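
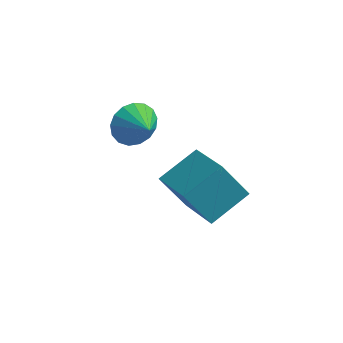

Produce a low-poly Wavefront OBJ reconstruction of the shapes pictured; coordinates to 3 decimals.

v 0.287 2.783 -2.089
v 0.716 3.097 -2.827
v 1.173 2.317 -1.771
v 0.775 3.411 -2.53
v 0.722 3.581 -2.133
v 0.569 3.568 -1.725
v 0.352 3.375 -1.401
v 0.12 3.046 -1.234
v -0.074 2.658 -1.263
v -0.186 2.297 -1.481
v -0.189 2.048 -1.838
v -0.082 1.968 -2.253
v 0.108 2.074 -2.63
v 0.34 2.342 -2.883
v 0.559 2.711 -2.954
v 3.914 -0.204 -2.243
v 4.558 1.12 -1.432
v 2.436 0.761 -2.644
v 3.08 2.084 -1.834
v 4.64 0.316 -3.666
v 5.284 1.639 -2.856
v 3.162 1.28 -4.068
v 3.806 2.604 -3.257
f 2 1 4
f 2 4 3
f 4 1 5
f 4 5 3
f 5 1 6
f 5 6 3
f 6 1 7
f 6 7 3
f 7 1 8
f 7 8 3
f 8 1 9
f 8 9 3
f 9 1 10
f 9 10 3
f 10 1 11
f 10 11 3
f 11 1 12
f 11 12 3
f 12 1 13
f 12 13 3
f 13 1 14
f 13 14 3
f 14 1 15
f 14 15 3
f 15 1 2
f 15 2 3
f 17 19 16
f 20 17 16
f 16 19 18
f 18 20 16
f 17 23 19
f 21 17 20
f 21 23 17
f 19 23 18
f 22 20 18
f 18 23 22
f 22 21 20
f 23 21 22



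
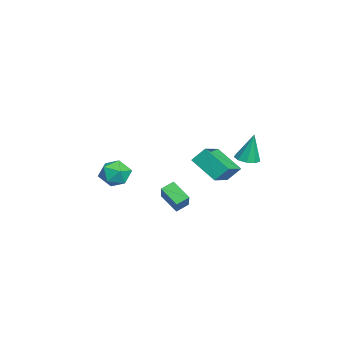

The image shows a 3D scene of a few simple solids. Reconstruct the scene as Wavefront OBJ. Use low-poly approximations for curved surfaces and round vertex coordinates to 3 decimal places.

v 0.047 -0.732 0.093
v 1.405 -0.644 1.241
v -0.301 -0.11 0.457
v 1.057 -0.022 1.604
v 0.683 0.102 -0.724
v 2.041 0.19 0.423
v 0.335 0.724 -0.361
v 1.693 0.812 0.787
v -3.667 -2.849 -0.401
v -3.303 -2.497 0.459
v -3.217 -4.343 0.021
v -2.853 -3.991 0.881
v -3.839 -3.998 0.723
v -4.117 -3.075 0.462
v -2.403 -3.765 0.018
v -2.681 -2.842 -0.243
v -2.521 -3.062 0.719
v -3.409 -3.207 1.154
v -3.111 -3.633 -0.674
v -3.999 -3.778 -0.239
v 0.313 3.723 3.053
v 0.839 3.268 3.137
v 0.347 4.077 4.767
v 1.013 3.704 3.044
v 0.86 4.149 2.955
v 0.451 4.395 2.912
v -0.022 4.326 2.935
v -0.338 3.975 3.014
v -0.35 3.507 3.111
v -0.051 3.139 3.181
v 0.418 3.045 3.191
v 2.343 0.941 3.73
v 2.286 1.637 4.515
v 0.806 1.54 3.088
v 0.75 2.236 3.873
v 3.23 2.144 2.727
v 3.174 2.84 3.512
v 1.694 2.743 2.085
v 1.637 3.439 2.87
f 2 4 1
f 5 2 1
f 1 4 3
f 3 5 1
f 2 8 4
f 6 2 5
f 6 8 2
f 4 8 3
f 7 5 3
f 3 8 7
f 7 6 5
f 8 6 7
f 9 20 14
f 9 14 10
f 9 10 16
f 9 16 19
f 9 19 20
f 10 14 18
f 14 20 13
f 20 19 11
f 19 16 15
f 16 10 17
f 12 18 13
f 12 13 11
f 12 11 15
f 12 15 17
f 12 17 18
f 13 18 14
f 11 13 20
f 15 11 19
f 17 15 16
f 18 17 10
f 22 21 24
f 22 24 23
f 24 21 25
f 24 25 23
f 25 21 26
f 25 26 23
f 26 21 27
f 26 27 23
f 27 21 28
f 27 28 23
f 28 21 29
f 28 29 23
f 29 21 30
f 29 30 23
f 30 21 31
f 30 31 23
f 31 21 22
f 31 22 23
f 33 35 32
f 36 33 32
f 32 35 34
f 34 36 32
f 33 39 35
f 37 33 36
f 37 39 33
f 35 39 34
f 38 36 34
f 34 39 38
f 38 37 36
f 39 37 38



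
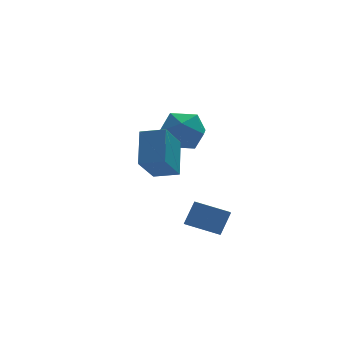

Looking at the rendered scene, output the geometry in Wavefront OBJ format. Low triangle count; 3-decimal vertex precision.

v -0.933 2.014 -0.133
v -0.26 1.25 -0.637
v -2.36 0.87 -0.303
v -1.687 0.106 -0.807
v -1.554 0.339 0.297
v -0.672 1.047 0.401
v -1.948 1.073 -1.341
v -1.066 1.781 -1.237
v -0.888 0.669 -1.384
v -0.644 0.215 -0.372
v -1.976 1.905 -0.568
v -1.732 1.451 0.444
v -1.246 -4.079 -3.991
v -1.522 -4.731 -3.578
v -2.443 -3.333 -3.615
v -2.72 -3.985 -3.202
v -0.7 -3.695 -3.018
v -0.977 -4.347 -2.605
v -1.898 -2.949 -2.642
v -2.174 -3.601 -2.229
v -3.371 -3.597 0.148
v -2.982 -2.374 1.322
v -4.304 -3.067 -0.095
v -3.915 -1.843 1.079
v -2.505 -2.657 -1.119
v -2.116 -1.433 0.055
v -3.438 -2.126 -1.362
v -3.049 -0.903 -0.188
f 1 12 6
f 1 6 2
f 1 2 8
f 1 8 11
f 1 11 12
f 2 6 10
f 6 12 5
f 12 11 3
f 11 8 7
f 8 2 9
f 4 10 5
f 4 5 3
f 4 3 7
f 4 7 9
f 4 9 10
f 5 10 6
f 3 5 12
f 7 3 11
f 9 7 8
f 10 9 2
f 14 16 13
f 17 14 13
f 13 16 15
f 15 17 13
f 14 20 16
f 18 14 17
f 18 20 14
f 16 20 15
f 19 17 15
f 15 20 19
f 19 18 17
f 20 18 19
f 22 24 21
f 25 22 21
f 21 24 23
f 23 25 21
f 22 28 24
f 26 22 25
f 26 28 22
f 24 28 23
f 27 25 23
f 23 28 27
f 27 26 25
f 28 26 27



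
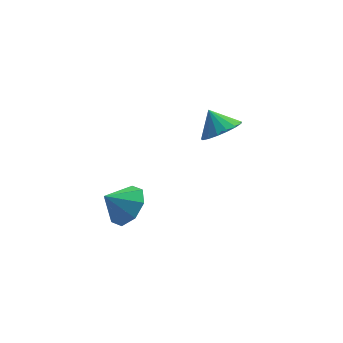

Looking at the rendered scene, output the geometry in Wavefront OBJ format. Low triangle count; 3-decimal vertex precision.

v 2.627 3.224 2.733
v 3.426 3.809 2.718
v 2.153 3.896 3.647
v 3.129 4.015 2.412
v 2.716 4.041 2.18
v 2.284 3.879 2.074
v 1.93 3.567 2.119
v 1.736 3.177 2.305
v 1.746 2.797 2.589
v 1.958 2.516 2.905
v 2.323 2.396 3.182
v 2.758 2.467 3.356
v 3.163 2.711 3.388
v 3.446 3.072 3.269
v 3.54 3.469 3.027
v -2.049 -1.903 3.034
v -1.382 -1.664 3.782
v -2.971 -1.997 3.886
v -1.731 -1.027 3.475
v -2.266 -0.904 2.909
v -2.674 -1.365 2.417
v -2.715 -2.141 2.286
v -2.366 -2.778 2.593
v -1.831 -2.901 3.158
v -1.423 -2.44 3.651
f 2 1 4
f 2 4 3
f 4 1 5
f 4 5 3
f 5 1 6
f 5 6 3
f 6 1 7
f 6 7 3
f 7 1 8
f 7 8 3
f 8 1 9
f 8 9 3
f 9 1 10
f 9 10 3
f 10 1 11
f 10 11 3
f 11 1 12
f 11 12 3
f 12 1 13
f 12 13 3
f 13 1 14
f 13 14 3
f 14 1 15
f 14 15 3
f 15 1 2
f 15 2 3
f 17 16 19
f 17 19 18
f 19 16 20
f 19 20 18
f 20 16 21
f 20 21 18
f 21 16 22
f 21 22 18
f 22 16 23
f 22 23 18
f 23 16 24
f 23 24 18
f 24 16 25
f 24 25 18
f 25 16 17
f 25 17 18



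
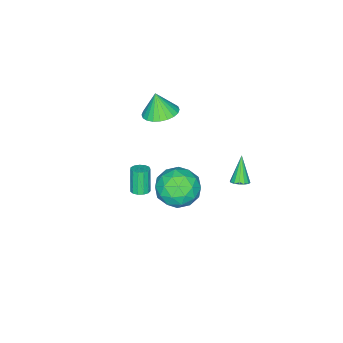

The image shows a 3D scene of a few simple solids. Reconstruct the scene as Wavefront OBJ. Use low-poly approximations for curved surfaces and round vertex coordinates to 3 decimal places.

v 0.497 3.862 0.532
v 0.957 3.813 0.769
v -0.257 3.418 1.908
v 0.884 4.068 0.811
v 0.708 4.268 0.779
v 0.474 4.36 0.681
v 0.247 4.318 0.543
v 0.087 4.154 0.402
v 0.036 3.911 0.296
v 0.109 3.656 0.253
v 0.286 3.456 0.286
v 0.52 3.364 0.384
v 0.747 3.406 0.522
v 0.907 3.57 0.663
v 2.653 2.591 1.895
v 3.52 3.452 1.682
v 4.08 1.288 2.438
v 4.947 2.149 2.225
v 4.165 2.28 3.179
v 3.283 3.085 2.843
v 4.317 1.655 1.277
v 3.435 2.46 0.941
v 4.549 2.874 1.3
v 4.454 3.26 2.475
v 3.146 1.48 1.645
v 3.051 1.866 2.82
v 2.961 3.136 1.741
v 4.639 1.604 2.379
v 4.179 1.681 2.94
v 4.689 2.187 2.814
v 2.821 2.92 2.424
v 3.331 3.426 2.298
v 3.71 2.737 3.178
v 4.269 1.314 1.822
v 4.779 1.82 1.696
v 2.911 2.553 1.306
v 3.421 3.059 1.18
v 3.89 2.003 0.942
v 4.075 3.302 1.391
v 4.914 2.536 1.71
v 4.544 2.246 1.153
v 4.026 2.719 0.956
v 4.02 3.529 2.082
v 4.859 2.763 2.401
v 4.399 2.84 2.961
v 3.881 3.313 2.764
v 4.625 3.189 1.857
v 2.741 1.977 1.719
v 3.58 1.211 2.038
v 3.719 1.427 1.356
v 3.201 1.9 1.159
v 2.686 2.204 2.41
v 3.525 1.438 2.729
v 3.574 2.021 3.164
v 3.056 2.494 2.967
v 2.975 1.551 2.263
v -2.493 -3.349 -0.286
v -1.668 -2.754 -0.07
v -2.567 -3.751 1.106
v -1.972 -2.492 -0.01
v -2.355 -2.361 0.008
v -2.759 -2.379 -0.019
v -3.123 -2.546 -0.086
v -3.391 -2.834 -0.184
v -3.523 -3.201 -0.297
v -3.497 -3.591 -0.409
v -3.319 -3.943 -0.501
v -3.015 -4.205 -0.561
v -2.631 -4.337 -0.579
v -2.227 -4.318 -0.552
v -1.863 -4.152 -0.485
v -1.595 -3.863 -0.387
v -1.464 -3.496 -0.274
v -1.489 -3.107 -0.162
v 0.917 -2.19 -3.796
v 1.314 -2.554 -3.757
v 0.88 -2.874 -2.325
v 0.483 -2.51 -2.364
v 1.431 -2.289 -3.663
v 0.997 -2.609 -2.231
v 1.384 -1.993 -3.61
v 0.951 -2.313 -2.179
v 1.189 -1.759 -3.617
v 0.756 -2.08 -2.185
v 0.908 -1.662 -3.681
v 0.475 -1.983 -2.249
v 0.63 -1.733 -3.781
v 0.196 -2.053 -2.349
v 0.442 -1.949 -3.886
v 0.009 -2.269 -2.454
v 0.406 -2.241 -3.962
v -0.028 -2.561 -2.53
v 0.531 -2.517 -3.986
v 0.098 -2.837 -2.554
v 0.779 -2.689 -3.949
v 0.346 -3.009 -2.517
v 1.071 -2.703 -3.864
v 0.637 -3.023 -2.432
f 2 1 4
f 2 4 3
f 4 1 5
f 4 5 3
f 5 1 6
f 5 6 3
f 6 1 7
f 6 7 3
f 7 1 8
f 7 8 3
f 8 1 9
f 8 9 3
f 9 1 10
f 9 10 3
f 10 1 11
f 10 11 3
f 11 1 12
f 11 12 3
f 12 1 13
f 12 13 3
f 13 1 14
f 13 14 3
f 14 1 2
f 14 2 3
f 15 52 31
f 52 26 55
f 31 55 20
f 52 55 31
f 15 31 27
f 31 20 32
f 27 32 16
f 31 32 27
f 15 27 36
f 27 16 37
f 36 37 22
f 27 37 36
f 15 36 48
f 36 22 51
f 48 51 25
f 36 51 48
f 15 48 52
f 48 25 56
f 52 56 26
f 48 56 52
f 16 32 43
f 32 20 46
f 43 46 24
f 32 46 43
f 20 55 33
f 55 26 54
f 33 54 19
f 55 54 33
f 26 56 53
f 56 25 49
f 53 49 17
f 56 49 53
f 25 51 50
f 51 22 38
f 50 38 21
f 51 38 50
f 22 37 42
f 37 16 39
f 42 39 23
f 37 39 42
f 18 44 30
f 44 24 45
f 30 45 19
f 44 45 30
f 18 30 28
f 30 19 29
f 28 29 17
f 30 29 28
f 18 28 35
f 28 17 34
f 35 34 21
f 28 34 35
f 18 35 40
f 35 21 41
f 40 41 23
f 35 41 40
f 18 40 44
f 40 23 47
f 44 47 24
f 40 47 44
f 19 45 33
f 45 24 46
f 33 46 20
f 45 46 33
f 17 29 53
f 29 19 54
f 53 54 26
f 29 54 53
f 21 34 50
f 34 17 49
f 50 49 25
f 34 49 50
f 23 41 42
f 41 21 38
f 42 38 22
f 41 38 42
f 24 47 43
f 47 23 39
f 43 39 16
f 47 39 43
f 58 57 60
f 58 60 59
f 60 57 61
f 60 61 59
f 61 57 62
f 61 62 59
f 62 57 63
f 62 63 59
f 63 57 64
f 63 64 59
f 64 57 65
f 64 65 59
f 65 57 66
f 65 66 59
f 66 57 67
f 66 67 59
f 67 57 68
f 67 68 59
f 68 57 69
f 68 69 59
f 69 57 70
f 69 70 59
f 70 57 71
f 70 71 59
f 71 57 72
f 71 72 59
f 72 57 73
f 72 73 59
f 73 57 74
f 73 74 59
f 74 57 58
f 74 58 59
f 76 75 79
f 76 79 77
f 77 79 80
f 77 80 78
f 79 75 81
f 79 81 80
f 80 81 82
f 80 82 78
f 81 75 83
f 81 83 82
f 82 83 84
f 82 84 78
f 83 75 85
f 83 85 84
f 84 85 86
f 84 86 78
f 85 75 87
f 85 87 86
f 86 87 88
f 86 88 78
f 87 75 89
f 87 89 88
f 88 89 90
f 88 90 78
f 89 75 91
f 89 91 90
f 90 91 92
f 90 92 78
f 91 75 93
f 91 93 92
f 92 93 94
f 92 94 78
f 93 75 95
f 93 95 94
f 94 95 96
f 94 96 78
f 95 75 97
f 95 97 96
f 96 97 98
f 96 98 78
f 97 75 76
f 97 76 98
f 98 76 77
f 98 77 78



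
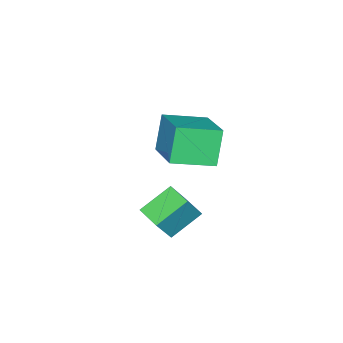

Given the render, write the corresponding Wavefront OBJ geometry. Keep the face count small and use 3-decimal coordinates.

v -0.175 -2.66 0.271
v -0.812 -2.83 1.696
v 1.095 -1.15 1.019
v 0.459 -1.32 2.444
v 1.001 -3.84 0.656
v 0.365 -4.01 2.081
v 2.272 -2.33 1.404
v 1.635 -2.5 2.829
v 3.932 -1.778 -0.377
v 2.843 -1.271 0.381
v 4.263 -0.856 -0.518
v 3.174 -0.349 0.239
v 4.666 -1.871 0.741
v 3.577 -1.364 1.498
v 4.997 -0.949 0.599
v 3.908 -0.442 1.357
f 2 4 1
f 5 2 1
f 1 4 3
f 3 5 1
f 2 8 4
f 6 2 5
f 6 8 2
f 4 8 3
f 7 5 3
f 3 8 7
f 7 6 5
f 8 6 7
f 10 12 9
f 13 10 9
f 9 12 11
f 11 13 9
f 10 16 12
f 14 10 13
f 14 16 10
f 12 16 11
f 15 13 11
f 11 16 15
f 15 14 13
f 16 14 15



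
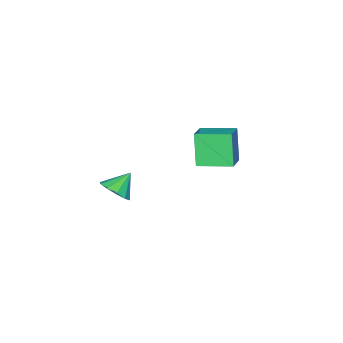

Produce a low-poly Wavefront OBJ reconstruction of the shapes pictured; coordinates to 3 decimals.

v -4.839 4.191 -4.117
v -5.403 3.501 -2.161
v -3.599 4.913 -3.505
v -4.163 4.223 -1.549
v -3.717 2.497 -4.391
v -4.281 1.807 -2.435
v -2.477 3.219 -3.779
v -3.041 2.529 -1.823
v 2.799 2.416 -3.141
v 3.461 2.531 -2.442
v 1.761 2.544 -2.179
v 3.325 3.073 -2.659
v 2.989 3.364 -3.061
v 2.579 3.293 -3.493
v 2.254 2.887 -3.791
v 2.136 2.301 -3.84
v 2.272 1.759 -3.622
v 2.608 1.469 -3.22
v 3.018 1.54 -2.788
v 3.343 1.946 -2.491
f 2 4 1
f 5 2 1
f 1 4 3
f 3 5 1
f 2 8 4
f 6 2 5
f 6 8 2
f 4 8 3
f 7 5 3
f 3 8 7
f 7 6 5
f 8 6 7
f 10 9 12
f 10 12 11
f 12 9 13
f 12 13 11
f 13 9 14
f 13 14 11
f 14 9 15
f 14 15 11
f 15 9 16
f 15 16 11
f 16 9 17
f 16 17 11
f 17 9 18
f 17 18 11
f 18 9 19
f 18 19 11
f 19 9 20
f 19 20 11
f 20 9 10
f 20 10 11



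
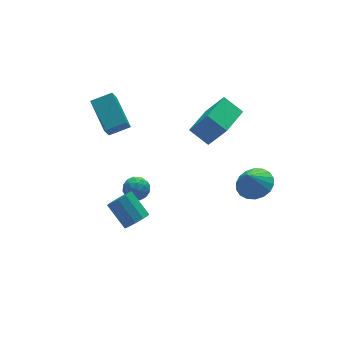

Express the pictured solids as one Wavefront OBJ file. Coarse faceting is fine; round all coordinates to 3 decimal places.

v 3.201 -3.847 0.067
v 3.927 -4.615 0.336
v 2.659 -3.953 1.233
v 4.147 -4.205 0.475
v 4.179 -3.724 0.533
v 4.017 -3.268 0.499
v 3.694 -2.927 0.38
v 3.273 -2.768 0.198
v 2.838 -2.822 -0.009
v 2.475 -3.08 -0.201
v 2.256 -3.49 -0.341
v 2.224 -3.97 -0.399
v 2.385 -4.426 -0.365
v 2.708 -4.768 -0.245
v 3.129 -4.927 -0.064
v 3.564 -4.872 0.143
v -0.685 2.149 -4.127
v -0.346 1.66 -3.533
v -1.914 1.98 -3.567
v -1.575 1.491 -2.973
v -1.406 2.315 -2.985
v -0.647 2.419 -3.332
v -1.613 1.221 -3.768
v -0.854 1.325 -4.115
v -0.92 1.086 -3.311
v -0.792 1.762 -2.827
v -1.468 1.878 -4.273
v -1.34 2.554 -3.789
v -0.408 1.919 -3.879
v -1.852 1.721 -3.221
v -1.753 2.205 -3.228
v -1.554 1.917 -2.879
v -0.584 2.366 -3.761
v -0.386 2.078 -3.412
v -1.009 2.463 -3.09
v -1.874 1.562 -3.688
v -1.676 1.274 -3.339
v -0.706 1.723 -4.221
v -0.507 1.435 -3.872
v -1.251 1.177 -4.01
v -0.546 1.294 -3.399
v -1.268 1.195 -3.07
v -1.291 1.036 -3.538
v -0.844 1.098 -3.741
v -0.471 1.692 -3.115
v -1.193 1.592 -2.786
v -1.094 2.077 -2.793
v -0.648 2.138 -2.997
v -0.808 1.354 -2.985
v -1.067 2.048 -4.314
v -1.789 1.948 -3.985
v -1.612 1.502 -4.103
v -1.166 1.563 -4.307
v -0.992 2.445 -4.03
v -1.714 2.346 -3.701
v -1.416 2.542 -3.359
v -0.969 2.604 -3.562
v -1.452 2.286 -4.115
v -2.928 -1.814 -2.246
v -2.246 -1.451 -2.452
v -2.63 -0.122 -1.38
v -3.312 -0.486 -1.174
v -2.599 -1.301 -2.764
v -2.984 0.028 -1.692
v -3.078 -1.348 -2.878
v -3.462 -0.019 -1.806
v -3.5 -1.573 -2.751
v -3.884 -0.244 -1.679
v -3.703 -1.89 -2.43
v -4.087 -0.561 -1.358
v -3.61 -2.178 -2.04
v -3.994 -0.849 -0.968
v -3.256 -2.328 -1.728
v -3.641 -0.999 -0.656
v -2.778 -2.281 -1.614
v -3.162 -0.952 -0.542
v -2.356 -2.056 -1.741
v -2.74 -0.727 -0.669
v -2.153 -1.739 -2.062
v -2.537 -0.41 -0.99
v -3.333 1.125 3.491
v -2.146 0.839 3.937
v -3.193 3.097 4.386
v -2.006 2.811 4.831
v -2.874 1.529 2.529
v -1.687 1.243 2.974
v -2.734 3.501 3.423
v -1.547 3.215 3.869
v 1.734 -1.265 1.976
v 2.453 -1.989 3.531
v 1.091 -0.278 2.733
v 1.81 -1.002 4.288
v 3.47 0.022 1.772
v 4.189 -0.702 3.327
v 2.827 1.009 2.529
v 3.546 0.285 4.084
f 2 1 4
f 2 4 3
f 4 1 5
f 4 5 3
f 5 1 6
f 5 6 3
f 6 1 7
f 6 7 3
f 7 1 8
f 7 8 3
f 8 1 9
f 8 9 3
f 9 1 10
f 9 10 3
f 10 1 11
f 10 11 3
f 11 1 12
f 11 12 3
f 12 1 13
f 12 13 3
f 13 1 14
f 13 14 3
f 14 1 15
f 14 15 3
f 15 1 16
f 15 16 3
f 16 1 2
f 16 2 3
f 17 54 33
f 54 28 57
f 33 57 22
f 54 57 33
f 17 33 29
f 33 22 34
f 29 34 18
f 33 34 29
f 17 29 38
f 29 18 39
f 38 39 24
f 29 39 38
f 17 38 50
f 38 24 53
f 50 53 27
f 38 53 50
f 17 50 54
f 50 27 58
f 54 58 28
f 50 58 54
f 18 34 45
f 34 22 48
f 45 48 26
f 34 48 45
f 22 57 35
f 57 28 56
f 35 56 21
f 57 56 35
f 28 58 55
f 58 27 51
f 55 51 19
f 58 51 55
f 27 53 52
f 53 24 40
f 52 40 23
f 53 40 52
f 24 39 44
f 39 18 41
f 44 41 25
f 39 41 44
f 20 46 32
f 46 26 47
f 32 47 21
f 46 47 32
f 20 32 30
f 32 21 31
f 30 31 19
f 32 31 30
f 20 30 37
f 30 19 36
f 37 36 23
f 30 36 37
f 20 37 42
f 37 23 43
f 42 43 25
f 37 43 42
f 20 42 46
f 42 25 49
f 46 49 26
f 42 49 46
f 21 47 35
f 47 26 48
f 35 48 22
f 47 48 35
f 19 31 55
f 31 21 56
f 55 56 28
f 31 56 55
f 23 36 52
f 36 19 51
f 52 51 27
f 36 51 52
f 25 43 44
f 43 23 40
f 44 40 24
f 43 40 44
f 26 49 45
f 49 25 41
f 45 41 18
f 49 41 45
f 60 59 63
f 60 63 61
f 61 63 64
f 61 64 62
f 63 59 65
f 63 65 64
f 64 65 66
f 64 66 62
f 65 59 67
f 65 67 66
f 66 67 68
f 66 68 62
f 67 59 69
f 67 69 68
f 68 69 70
f 68 70 62
f 69 59 71
f 69 71 70
f 70 71 72
f 70 72 62
f 71 59 73
f 71 73 72
f 72 73 74
f 72 74 62
f 73 59 75
f 73 75 74
f 74 75 76
f 74 76 62
f 75 59 77
f 75 77 76
f 76 77 78
f 76 78 62
f 77 59 79
f 77 79 78
f 78 79 80
f 78 80 62
f 79 59 60
f 79 60 80
f 80 60 61
f 80 61 62
f 82 84 81
f 85 82 81
f 81 84 83
f 83 85 81
f 82 88 84
f 86 82 85
f 86 88 82
f 84 88 83
f 87 85 83
f 83 88 87
f 87 86 85
f 88 86 87
f 90 92 89
f 93 90 89
f 89 92 91
f 91 93 89
f 90 96 92
f 94 90 93
f 94 96 90
f 92 96 91
f 95 93 91
f 91 96 95
f 95 94 93
f 96 94 95



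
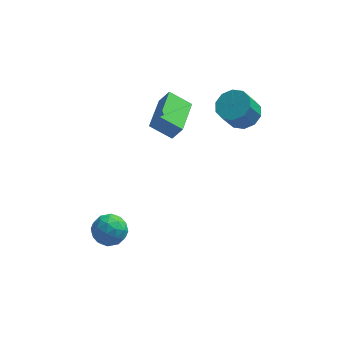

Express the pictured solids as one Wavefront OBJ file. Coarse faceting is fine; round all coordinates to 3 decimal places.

v 0.331 -0.991 1.171
v -0.639 -0.827 1.803
v 0.596 0.899 1.088
v -0.375 1.063 1.72
v 0.775 -1.023 1.86
v -0.196 -0.859 2.492
v 1.039 0.867 1.777
v 0.069 1.031 2.409
v -2.908 -3.316 -3.005
v -2.425 -2.924 -3.556
v -1.815 -3.816 -2.404
v -1.332 -3.424 -2.955
v -1.758 -2.988 -2.391
v -2.434 -2.679 -2.762
v -1.806 -4.061 -3.198
v -2.482 -3.752 -3.569
v -1.745 -3.384 -3.675
v -1.715 -2.721 -3.176
v -2.525 -4.019 -2.784
v -2.495 -3.356 -2.285
v -2.763 -3.076 -3.333
v -1.477 -3.664 -2.627
v -1.728 -3.408 -2.295
v -1.444 -3.177 -2.619
v -2.768 -2.932 -2.867
v -2.484 -2.701 -3.19
v -2.092 -2.739 -2.506
v -1.756 -4.039 -2.77
v -1.472 -3.808 -3.093
v -2.796 -3.563 -3.341
v -2.512 -3.332 -3.665
v -2.148 -4.001 -3.454
v -2.079 -3.116 -3.727
v -1.436 -3.41 -3.374
v -1.715 -3.785 -3.517
v -2.112 -3.603 -3.735
v -2.062 -2.726 -3.434
v -1.419 -3.02 -3.081
v -1.669 -2.764 -2.749
v -2.066 -2.582 -2.967
v -1.661 -2.997 -3.504
v -2.821 -3.72 -2.879
v -2.178 -4.014 -2.526
v -2.174 -4.158 -2.993
v -2.571 -3.976 -3.211
v -2.804 -3.33 -2.586
v -2.161 -3.624 -2.233
v -2.128 -3.137 -2.225
v -2.525 -2.955 -2.443
v -2.579 -3.743 -2.456
v 3.246 0.312 1.803
v 3.646 0.873 2.229
v 3.193 0.41 3.263
v 2.794 -0.152 2.837
v 3.195 1.057 2.115
v 2.742 0.594 3.149
v 2.764 0.957 1.881
v 2.311 0.494 2.915
v 2.517 0.611 1.618
v 2.064 0.147 2.652
v 2.548 0.15 1.425
v 2.096 -0.314 2.459
v 2.847 -0.25 1.377
v 2.394 -0.713 2.411
v 3.298 -0.434 1.491
v 2.845 -0.897 2.525
v 3.729 -0.334 1.725
v 3.276 -0.797 2.759
v 3.976 0.013 1.988
v 3.523 -0.451 3.022
v 3.944 0.474 2.181
v 3.492 0.01 3.215
f 2 4 1
f 5 2 1
f 1 4 3
f 3 5 1
f 2 8 4
f 6 2 5
f 6 8 2
f 4 8 3
f 7 5 3
f 3 8 7
f 7 6 5
f 8 6 7
f 9 46 25
f 46 20 49
f 25 49 14
f 46 49 25
f 9 25 21
f 25 14 26
f 21 26 10
f 25 26 21
f 9 21 30
f 21 10 31
f 30 31 16
f 21 31 30
f 9 30 42
f 30 16 45
f 42 45 19
f 30 45 42
f 9 42 46
f 42 19 50
f 46 50 20
f 42 50 46
f 10 26 37
f 26 14 40
f 37 40 18
f 26 40 37
f 14 49 27
f 49 20 48
f 27 48 13
f 49 48 27
f 20 50 47
f 50 19 43
f 47 43 11
f 50 43 47
f 19 45 44
f 45 16 32
f 44 32 15
f 45 32 44
f 16 31 36
f 31 10 33
f 36 33 17
f 31 33 36
f 12 38 24
f 38 18 39
f 24 39 13
f 38 39 24
f 12 24 22
f 24 13 23
f 22 23 11
f 24 23 22
f 12 22 29
f 22 11 28
f 29 28 15
f 22 28 29
f 12 29 34
f 29 15 35
f 34 35 17
f 29 35 34
f 12 34 38
f 34 17 41
f 38 41 18
f 34 41 38
f 13 39 27
f 39 18 40
f 27 40 14
f 39 40 27
f 11 23 47
f 23 13 48
f 47 48 20
f 23 48 47
f 15 28 44
f 28 11 43
f 44 43 19
f 28 43 44
f 17 35 36
f 35 15 32
f 36 32 16
f 35 32 36
f 18 41 37
f 41 17 33
f 37 33 10
f 41 33 37
f 52 51 55
f 52 55 53
f 53 55 56
f 53 56 54
f 55 51 57
f 55 57 56
f 56 57 58
f 56 58 54
f 57 51 59
f 57 59 58
f 58 59 60
f 58 60 54
f 59 51 61
f 59 61 60
f 60 61 62
f 60 62 54
f 61 51 63
f 61 63 62
f 62 63 64
f 62 64 54
f 63 51 65
f 63 65 64
f 64 65 66
f 64 66 54
f 65 51 67
f 65 67 66
f 66 67 68
f 66 68 54
f 67 51 69
f 67 69 68
f 68 69 70
f 68 70 54
f 69 51 71
f 69 71 70
f 70 71 72
f 70 72 54
f 71 51 52
f 71 52 72
f 72 52 53
f 72 53 54



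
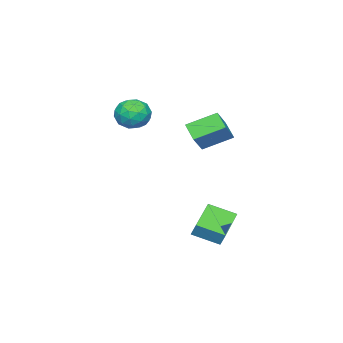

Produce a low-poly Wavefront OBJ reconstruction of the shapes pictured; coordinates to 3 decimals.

v -0.627 1.729 -2.216
v -0.479 2.086 -1.505
v -1.101 2.971 -2.742
v -0.953 3.329 -2.03
v 1.113 2.151 -2.79
v 1.261 2.509 -2.078
v 0.639 3.394 -3.315
v 0.787 3.751 -2.604
v -2.042 -2.159 2.738
v -1.487 -2.638 2.122
v -2.813 -3.462 3.058
v -2.258 -3.941 2.442
v -1.889 -3.608 3.26
v -1.412 -2.802 3.061
v -2.888 -3.298 2.119
v -2.411 -2.492 1.92
v -2.011 -3.342 1.739
v -1.393 -3.534 2.444
v -2.907 -2.566 2.736
v -2.289 -2.758 3.441
v -1.697 -2.284 2.402
v -2.603 -3.816 2.778
v -2.386 -3.62 3.259
v -2.06 -3.902 2.897
v -1.652 -2.38 2.954
v -1.327 -2.662 2.592
v -1.563 -3.232 3.261
v -2.973 -3.438 2.588
v -2.648 -3.72 2.226
v -2.24 -2.198 2.283
v -1.914 -2.48 1.921
v -2.737 -2.868 1.919
v -1.679 -2.979 1.815
v -2.132 -3.745 2.003
v -2.502 -3.367 1.813
v -2.222 -2.893 1.696
v -1.316 -3.092 2.229
v -1.769 -3.858 2.418
v -1.551 -3.662 2.898
v -1.271 -3.189 2.782
v -1.623 -3.506 2.004
v -2.531 -2.242 2.762
v -2.984 -3.008 2.951
v -3.029 -2.911 2.398
v -2.749 -2.438 2.282
v -2.168 -2.355 3.177
v -2.621 -3.121 3.365
v -2.078 -3.207 3.484
v -1.798 -2.733 3.367
v -2.677 -2.594 3.176
v -2.392 0.601 0.967
v -2.874 -0.135 1.593
v -3.272 1.786 1.682
v -3.754 1.049 2.308
v -1.346 0.771 1.972
v -1.828 0.034 2.598
v -2.226 1.955 2.687
v -2.708 1.219 3.313
f 2 4 1
f 5 2 1
f 1 4 3
f 3 5 1
f 2 8 4
f 6 2 5
f 6 8 2
f 4 8 3
f 7 5 3
f 3 8 7
f 7 6 5
f 8 6 7
f 9 46 25
f 46 20 49
f 25 49 14
f 46 49 25
f 9 25 21
f 25 14 26
f 21 26 10
f 25 26 21
f 9 21 30
f 21 10 31
f 30 31 16
f 21 31 30
f 9 30 42
f 30 16 45
f 42 45 19
f 30 45 42
f 9 42 46
f 42 19 50
f 46 50 20
f 42 50 46
f 10 26 37
f 26 14 40
f 37 40 18
f 26 40 37
f 14 49 27
f 49 20 48
f 27 48 13
f 49 48 27
f 20 50 47
f 50 19 43
f 47 43 11
f 50 43 47
f 19 45 44
f 45 16 32
f 44 32 15
f 45 32 44
f 16 31 36
f 31 10 33
f 36 33 17
f 31 33 36
f 12 38 24
f 38 18 39
f 24 39 13
f 38 39 24
f 12 24 22
f 24 13 23
f 22 23 11
f 24 23 22
f 12 22 29
f 22 11 28
f 29 28 15
f 22 28 29
f 12 29 34
f 29 15 35
f 34 35 17
f 29 35 34
f 12 34 38
f 34 17 41
f 38 41 18
f 34 41 38
f 13 39 27
f 39 18 40
f 27 40 14
f 39 40 27
f 11 23 47
f 23 13 48
f 47 48 20
f 23 48 47
f 15 28 44
f 28 11 43
f 44 43 19
f 28 43 44
f 17 35 36
f 35 15 32
f 36 32 16
f 35 32 36
f 18 41 37
f 41 17 33
f 37 33 10
f 41 33 37
f 52 54 51
f 55 52 51
f 51 54 53
f 53 55 51
f 52 58 54
f 56 52 55
f 56 58 52
f 54 58 53
f 57 55 53
f 53 58 57
f 57 56 55
f 58 56 57



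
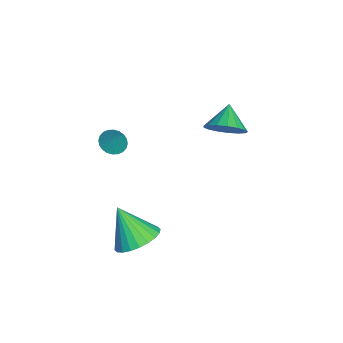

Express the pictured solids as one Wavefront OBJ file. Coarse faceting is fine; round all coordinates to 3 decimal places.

v -0.619 1.93 1.344
v -0.269 1.594 1.98
v -1.501 2.13 1.936
v -0.169 1.962 2.005
v -0.172 2.324 1.878
v -0.277 2.595 1.629
v -0.461 2.713 1.315
v -0.681 2.653 1.007
v -0.887 2.426 0.777
v -1.031 2.086 0.677
v -1.082 1.71 0.73
v -1.026 1.385 0.923
v -0.877 1.184 1.213
v -0.669 1.154 1.533
v -0.45 1.302 1.81
v 1.316 -2.071 2.899
v 1.671 -2.45 2.872
v 1.704 -1.769 3.781
v 1.767 -2.298 2.778
v 1.795 -2.112 2.702
v 1.749 -1.92 2.656
v 1.638 -1.75 2.647
v 1.477 -1.63 2.677
v 1.292 -1.577 2.74
v 1.111 -1.599 2.828
v 0.96 -1.692 2.926
v 0.864 -1.844 3.021
v 0.836 -2.03 3.097
v 0.882 -2.222 3.142
v 0.993 -2.392 3.151
v 1.154 -2.512 3.122
v 1.339 -2.566 3.058
v 1.52 -2.544 2.971
v 3.498 -1.349 -0.487
v 4.26 -1.302 -0.049
v 2.842 -2.011 0.727
v 4.115 -1.003 0.036
v 3.877 -0.756 0.042
v 3.581 -0.599 -0.033
v 3.272 -0.557 -0.177
v 2.997 -0.635 -0.368
v 2.799 -0.822 -0.577
v 2.707 -1.089 -0.772
v 2.736 -1.395 -0.924
v 2.88 -1.695 -1.009
v 3.119 -1.942 -1.015
v 3.415 -2.098 -0.94
v 3.724 -2.141 -0.797
v 3.998 -2.063 -0.606
v 4.197 -1.876 -0.397
v 4.289 -1.609 -0.201
f 2 1 4
f 2 4 3
f 4 1 5
f 4 5 3
f 5 1 6
f 5 6 3
f 6 1 7
f 6 7 3
f 7 1 8
f 7 8 3
f 8 1 9
f 8 9 3
f 9 1 10
f 9 10 3
f 10 1 11
f 10 11 3
f 11 1 12
f 11 12 3
f 12 1 13
f 12 13 3
f 13 1 14
f 13 14 3
f 14 1 15
f 14 15 3
f 15 1 2
f 15 2 3
f 17 16 19
f 17 19 18
f 19 16 20
f 19 20 18
f 20 16 21
f 20 21 18
f 21 16 22
f 21 22 18
f 22 16 23
f 22 23 18
f 23 16 24
f 23 24 18
f 24 16 25
f 24 25 18
f 25 16 26
f 25 26 18
f 26 16 27
f 26 27 18
f 27 16 28
f 27 28 18
f 28 16 29
f 28 29 18
f 29 16 30
f 29 30 18
f 30 16 31
f 30 31 18
f 31 16 32
f 31 32 18
f 32 16 33
f 32 33 18
f 33 16 17
f 33 17 18
f 35 34 37
f 35 37 36
f 37 34 38
f 37 38 36
f 38 34 39
f 38 39 36
f 39 34 40
f 39 40 36
f 40 34 41
f 40 41 36
f 41 34 42
f 41 42 36
f 42 34 43
f 42 43 36
f 43 34 44
f 43 44 36
f 44 34 45
f 44 45 36
f 45 34 46
f 45 46 36
f 46 34 47
f 46 47 36
f 47 34 48
f 47 48 36
f 48 34 49
f 48 49 36
f 49 34 50
f 49 50 36
f 50 34 51
f 50 51 36
f 51 34 35
f 51 35 36



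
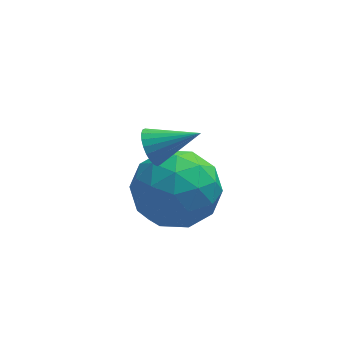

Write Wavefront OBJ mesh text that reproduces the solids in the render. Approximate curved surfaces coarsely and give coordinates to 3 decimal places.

v -0.714 2.622 -0.615
v -0.483 2.943 -0.997
v 0.454 2.458 -0.045
v -0.535 3.087 -0.848
v -0.615 3.161 -0.662
v -0.71 3.152 -0.47
v -0.806 3.063 -0.3
v -0.888 2.907 -0.178
v -0.943 2.707 -0.122
v -0.963 2.494 -0.142
v -0.945 2.301 -0.233
v -0.893 2.156 -0.383
v -0.813 2.083 -0.568
v -0.718 2.091 -0.76
v -0.622 2.18 -0.93
v -0.541 2.337 -1.052
v -0.485 2.537 -1.108
v -0.465 2.749 -1.089
v 0.137 4.05 -3.775
v 0.964 3.167 -3.621
v -1.044 3.173 -2.459
v -0.217 2.29 -2.305
v 0.016 3.42 -1.909
v 0.746 3.962 -2.722
v -0.826 2.378 -3.358
v -0.096 2.92 -4.171
v 0.369 2.134 -3.363
v 0.889 2.778 -2.467
v -0.969 3.562 -3.613
v -0.449 4.206 -2.717
v 0.654 3.685 -3.813
v -0.734 2.655 -2.267
v -0.598 3.319 -2.034
v -0.111 2.8 -1.943
v 0.526 4.152 -3.285
v 1.012 3.634 -3.194
v 0.455 3.782 -2.188
v -1.092 2.706 -2.886
v -0.606 2.188 -2.795
v 0.031 3.54 -4.137
v 0.518 3.021 -4.046
v -0.535 2.558 -3.892
v 0.791 2.559 -3.571
v 0.096 2.044 -2.798
v -0.261 2.095 -3.417
v 0.168 2.414 -3.895
v 1.096 2.937 -3.044
v 0.402 2.422 -2.271
v 0.539 3.086 -2.038
v 0.968 3.405 -2.516
v 0.747 2.33 -2.893
v -0.482 3.918 -3.809
v -1.176 3.403 -3.036
v -1.048 2.935 -3.564
v -0.619 3.254 -4.042
v -0.176 4.296 -3.282
v -0.871 3.781 -2.509
v -0.248 3.926 -2.185
v 0.181 4.245 -2.663
v -0.827 4.01 -3.187
f 2 1 4
f 2 4 3
f 4 1 5
f 4 5 3
f 5 1 6
f 5 6 3
f 6 1 7
f 6 7 3
f 7 1 8
f 7 8 3
f 8 1 9
f 8 9 3
f 9 1 10
f 9 10 3
f 10 1 11
f 10 11 3
f 11 1 12
f 11 12 3
f 12 1 13
f 12 13 3
f 13 1 14
f 13 14 3
f 14 1 15
f 14 15 3
f 15 1 16
f 15 16 3
f 16 1 17
f 16 17 3
f 17 1 18
f 17 18 3
f 18 1 2
f 18 2 3
f 19 56 35
f 56 30 59
f 35 59 24
f 56 59 35
f 19 35 31
f 35 24 36
f 31 36 20
f 35 36 31
f 19 31 40
f 31 20 41
f 40 41 26
f 31 41 40
f 19 40 52
f 40 26 55
f 52 55 29
f 40 55 52
f 19 52 56
f 52 29 60
f 56 60 30
f 52 60 56
f 20 36 47
f 36 24 50
f 47 50 28
f 36 50 47
f 24 59 37
f 59 30 58
f 37 58 23
f 59 58 37
f 30 60 57
f 60 29 53
f 57 53 21
f 60 53 57
f 29 55 54
f 55 26 42
f 54 42 25
f 55 42 54
f 26 41 46
f 41 20 43
f 46 43 27
f 41 43 46
f 22 48 34
f 48 28 49
f 34 49 23
f 48 49 34
f 22 34 32
f 34 23 33
f 32 33 21
f 34 33 32
f 22 32 39
f 32 21 38
f 39 38 25
f 32 38 39
f 22 39 44
f 39 25 45
f 44 45 27
f 39 45 44
f 22 44 48
f 44 27 51
f 48 51 28
f 44 51 48
f 23 49 37
f 49 28 50
f 37 50 24
f 49 50 37
f 21 33 57
f 33 23 58
f 57 58 30
f 33 58 57
f 25 38 54
f 38 21 53
f 54 53 29
f 38 53 54
f 27 45 46
f 45 25 42
f 46 42 26
f 45 42 46
f 28 51 47
f 51 27 43
f 47 43 20
f 51 43 47



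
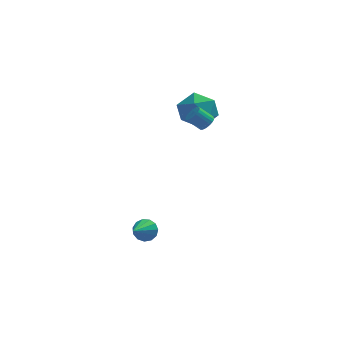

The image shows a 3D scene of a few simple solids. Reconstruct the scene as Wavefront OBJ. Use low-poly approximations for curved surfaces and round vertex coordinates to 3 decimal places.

v 2.497 1.856 2.832
v 2.841 1.675 3.207
v 2.088 1.723 3.922
v 1.743 1.904 3.548
v 2.869 1.884 3.223
v 2.116 1.932 3.938
v 2.84 2.088 3.179
v 2.087 2.136 3.894
v 2.759 2.256 3.082
v 2.006 2.305 3.797
v 2.638 2.364 2.947
v 1.885 2.412 3.663
v 2.496 2.395 2.795
v 1.742 2.443 3.51
v 2.353 2.343 2.649
v 1.6 2.391 3.364
v 2.233 2.217 2.53
v 1.479 2.265 3.245
v 2.152 2.037 2.458
v 1.399 2.085 3.173
v 2.124 1.828 2.442
v 1.371 1.876 3.157
v 2.153 1.624 2.486
v 1.4 1.672 3.201
v 2.234 1.455 2.583
v 1.481 1.504 3.298
v 2.355 1.348 2.717
v 1.602 1.396 3.433
v 2.498 1.317 2.87
v 1.744 1.365 3.585
v 2.64 1.369 3.016
v 1.887 1.417 3.731
v 2.761 1.495 3.135
v 2.007 1.543 3.85
v -0.783 0.146 -4.241
v -0.24 0.174 -3.754
v -1.437 -1.126 -3.439
v -0.538 0.418 -3.61
v -0.914 0.576 -3.666
v -1.248 0.597 -3.905
v -1.435 0.475 -4.251
v -1.414 0.249 -4.593
v -1.193 -0.011 -4.824
v -0.842 -0.22 -4.87
v -0.472 -0.313 -4.716
v -0.201 -0.26 -4.411
v -0.115 -0.079 -4.053
v 1.228 3.905 1.93
v 2.315 4.515 1.819
v 1.885 3.045 3.641
v 2.972 3.655 3.53
v 1.925 4.287 3.792
v 1.518 4.818 2.735
v 2.682 2.742 2.725
v 2.275 3.273 1.668
v 3.213 3.796 2.31
v 2.746 4.75 2.97
v 1.454 2.81 2.49
v 0.987 3.764 3.15
f 2 1 5
f 2 5 3
f 3 5 6
f 3 6 4
f 5 1 7
f 5 7 6
f 6 7 8
f 6 8 4
f 7 1 9
f 7 9 8
f 8 9 10
f 8 10 4
f 9 1 11
f 9 11 10
f 10 11 12
f 10 12 4
f 11 1 13
f 11 13 12
f 12 13 14
f 12 14 4
f 13 1 15
f 13 15 14
f 14 15 16
f 14 16 4
f 15 1 17
f 15 17 16
f 16 17 18
f 16 18 4
f 17 1 19
f 17 19 18
f 18 19 20
f 18 20 4
f 19 1 21
f 19 21 20
f 20 21 22
f 20 22 4
f 21 1 23
f 21 23 22
f 22 23 24
f 22 24 4
f 23 1 25
f 23 25 24
f 24 25 26
f 24 26 4
f 25 1 27
f 25 27 26
f 26 27 28
f 26 28 4
f 27 1 29
f 27 29 28
f 28 29 30
f 28 30 4
f 29 1 31
f 29 31 30
f 30 31 32
f 30 32 4
f 31 1 33
f 31 33 32
f 32 33 34
f 32 34 4
f 33 1 2
f 33 2 34
f 34 2 3
f 34 3 4
f 36 35 38
f 36 38 37
f 38 35 39
f 38 39 37
f 39 35 40
f 39 40 37
f 40 35 41
f 40 41 37
f 41 35 42
f 41 42 37
f 42 35 43
f 42 43 37
f 43 35 44
f 43 44 37
f 44 35 45
f 44 45 37
f 45 35 46
f 45 46 37
f 46 35 47
f 46 47 37
f 47 35 36
f 47 36 37
f 48 59 53
f 48 53 49
f 48 49 55
f 48 55 58
f 48 58 59
f 49 53 57
f 53 59 52
f 59 58 50
f 58 55 54
f 55 49 56
f 51 57 52
f 51 52 50
f 51 50 54
f 51 54 56
f 51 56 57
f 52 57 53
f 50 52 59
f 54 50 58
f 56 54 55
f 57 56 49



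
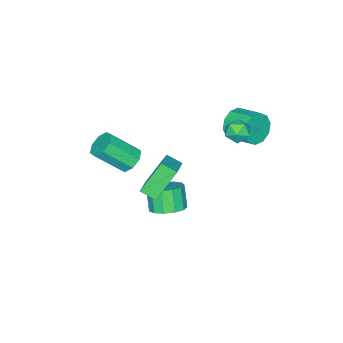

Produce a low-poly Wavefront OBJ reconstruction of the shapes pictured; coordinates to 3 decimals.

v 0.51 -0.926 -3.478
v 1.333 -1.56 -3.451
v 0.854 -2.129 -2.195
v 0.03 -1.494 -2.222
v 1.492 -1.071 -3.169
v 1.013 -1.64 -1.913
v 1.339 -0.536 -2.986
v 0.859 -1.105 -1.729
v 0.922 -0.125 -2.958
v 0.443 -0.694 -1.702
v 0.374 0.032 -3.096
v -0.105 -0.537 -1.84
v -0.13 -0.115 -3.355
v -0.609 -0.684 -2.099
v -0.432 -0.519 -3.653
v -0.911 -1.088 -2.397
v -0.434 -1.053 -3.896
v -0.914 -1.622 -2.639
v -0.137 -1.546 -4.006
v -0.617 -2.115 -2.749
v 0.365 -1.842 -3.948
v -0.114 -2.411 -2.692
v 0.913 -1.847 -3.741
v 0.434 -2.416 -2.485
v -2.356 2.297 3.511
v -1.697 2.739 3.42
v -1.643 1.221 3.44
v -0.984 1.663 3.349
v -1.369 1.659 4.05
v -1.809 2.324 4.093
v -1.531 1.636 2.767
v -1.971 2.301 2.81
v -1.187 2.331 2.96
v -1.087 2.345 3.753
v -2.253 1.615 3.107
v -2.153 1.629 3.9
v 1.903 -2.315 1.102
v 2.384 -2.641 0.496
v 3.359 -3.831 1.911
v 2.877 -3.505 2.518
v 2.643 -2.116 0.76
v 3.618 -3.306 2.175
v 2.469 -1.707 1.224
v 3.443 -2.896 2.639
v 1.963 -1.654 1.617
v 2.937 -2.844 3.032
v 1.421 -1.989 1.709
v 2.396 -3.179 3.124
v 1.162 -2.514 1.445
v 2.137 -3.704 2.86
v 1.337 -2.924 0.981
v 2.311 -4.113 2.396
v 1.843 -2.976 0.588
v 2.817 -4.166 2.003
v 1.783 1.027 2.783
v 2.013 0.191 3.172
v 3.108 1.732 3.515
v 3.338 0.896 3.905
v 2.962 0.564 1.095
v 3.192 -0.272 1.485
v 4.287 1.269 1.828
v 4.517 0.433 2.217
v -3.366 0.638 2.013
v -2.855 0.878 1.163
v -2.763 2.362 1.638
v -3.274 2.122 2.487
v -3.47 0.954 1.048
v -3.378 2.437 1.523
v -4.046 0.908 1.301
v -3.953 2.391 1.776
v -4.362 0.76 1.826
v -4.269 2.243 2.301
v -4.297 0.565 2.422
v -4.205 2.048 2.897
v -3.877 0.398 2.862
v -3.785 1.882 3.337
v -3.262 0.323 2.977
v -3.17 1.806 3.452
v -2.687 0.369 2.724
v -2.594 1.852 3.199
v -2.371 0.517 2.199
v -2.278 2 2.674
v -2.435 0.712 1.603
v -2.343 2.195 2.078
f 2 1 5
f 2 5 3
f 3 5 6
f 3 6 4
f 5 1 7
f 5 7 6
f 6 7 8
f 6 8 4
f 7 1 9
f 7 9 8
f 8 9 10
f 8 10 4
f 9 1 11
f 9 11 10
f 10 11 12
f 10 12 4
f 11 1 13
f 11 13 12
f 12 13 14
f 12 14 4
f 13 1 15
f 13 15 14
f 14 15 16
f 14 16 4
f 15 1 17
f 15 17 16
f 16 17 18
f 16 18 4
f 17 1 19
f 17 19 18
f 18 19 20
f 18 20 4
f 19 1 21
f 19 21 20
f 20 21 22
f 20 22 4
f 21 1 23
f 21 23 22
f 22 23 24
f 22 24 4
f 23 1 2
f 23 2 24
f 24 2 3
f 24 3 4
f 25 36 30
f 25 30 26
f 25 26 32
f 25 32 35
f 25 35 36
f 26 30 34
f 30 36 29
f 36 35 27
f 35 32 31
f 32 26 33
f 28 34 29
f 28 29 27
f 28 27 31
f 28 31 33
f 28 33 34
f 29 34 30
f 27 29 36
f 31 27 35
f 33 31 32
f 34 33 26
f 38 37 41
f 38 41 39
f 39 41 42
f 39 42 40
f 41 37 43
f 41 43 42
f 42 43 44
f 42 44 40
f 43 37 45
f 43 45 44
f 44 45 46
f 44 46 40
f 45 37 47
f 45 47 46
f 46 47 48
f 46 48 40
f 47 37 49
f 47 49 48
f 48 49 50
f 48 50 40
f 49 37 51
f 49 51 50
f 50 51 52
f 50 52 40
f 51 37 53
f 51 53 52
f 52 53 54
f 52 54 40
f 53 37 38
f 53 38 54
f 54 38 39
f 54 39 40
f 56 58 55
f 59 56 55
f 55 58 57
f 57 59 55
f 56 62 58
f 60 56 59
f 60 62 56
f 58 62 57
f 61 59 57
f 57 62 61
f 61 60 59
f 62 60 61
f 64 63 67
f 64 67 65
f 65 67 68
f 65 68 66
f 67 63 69
f 67 69 68
f 68 69 70
f 68 70 66
f 69 63 71
f 69 71 70
f 70 71 72
f 70 72 66
f 71 63 73
f 71 73 72
f 72 73 74
f 72 74 66
f 73 63 75
f 73 75 74
f 74 75 76
f 74 76 66
f 75 63 77
f 75 77 76
f 76 77 78
f 76 78 66
f 77 63 79
f 77 79 78
f 78 79 80
f 78 80 66
f 79 63 81
f 79 81 80
f 80 81 82
f 80 82 66
f 81 63 83
f 81 83 82
f 82 83 84
f 82 84 66
f 83 63 64
f 83 64 84
f 84 64 65
f 84 65 66



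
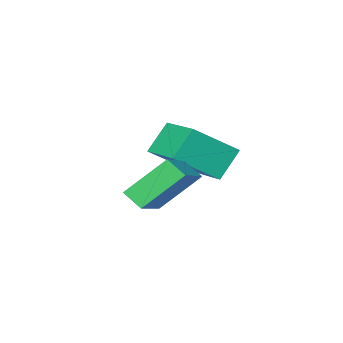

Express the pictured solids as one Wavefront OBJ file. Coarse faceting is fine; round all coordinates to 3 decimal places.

v -0.524 -0.192 2.464
v 0.947 -0.726 3.576
v -0.137 1.84 2.927
v 1.334 1.306 4.04
v 0.326 -0.106 1.38
v 1.797 -0.64 2.493
v 0.713 1.926 1.844
v 2.184 1.392 2.956
v 2.129 1.935 3.023
v 3.587 3.091 3.86
v 1.903 2.583 2.521
v 3.361 3.739 3.359
v 3.359 1.341 1.701
v 4.817 2.497 2.539
v 3.133 1.989 1.2
v 4.591 3.145 2.037
f 2 4 1
f 5 2 1
f 1 4 3
f 3 5 1
f 2 8 4
f 6 2 5
f 6 8 2
f 4 8 3
f 7 5 3
f 3 8 7
f 7 6 5
f 8 6 7
f 10 12 9
f 13 10 9
f 9 12 11
f 11 13 9
f 10 16 12
f 14 10 13
f 14 16 10
f 12 16 11
f 15 13 11
f 11 16 15
f 15 14 13
f 16 14 15



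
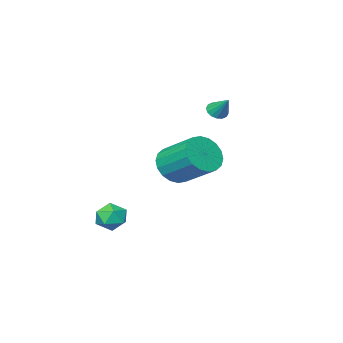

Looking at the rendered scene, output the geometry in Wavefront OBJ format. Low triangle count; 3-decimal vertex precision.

v 0.698 2.12 0.233
v 1.349 2.652 -0.413
v 1.033 4.392 0.702
v 0.382 3.86 1.347
v 0.928 2.708 -0.619
v 0.613 4.447 0.496
v 0.462 2.647 -0.656
v 0.146 4.387 0.459
v 0.042 2.482 -0.518
v -0.273 4.222 0.597
v -0.248 2.246 -0.23
v -0.563 3.985 0.885
v -0.35 1.984 0.149
v -0.665 3.723 1.264
v -0.245 1.75 0.544
v -0.56 3.489 1.659
v 0.047 1.588 0.878
v -0.269 3.328 1.993
v 0.467 1.533 1.084
v 0.152 3.272 2.199
v 0.934 1.593 1.121
v 0.618 3.333 2.236
v 1.353 1.758 0.983
v 1.038 3.498 2.098
v 1.643 1.995 0.695
v 1.328 3.734 1.81
v 1.745 2.257 0.316
v 1.43 3.996 1.431
v 1.64 2.491 -0.079
v 1.325 4.23 1.036
v 3.357 1.189 -2.245
v 3.783 1.105 -2.966
v 2.477 0.235 -2.654
v 2.903 0.151 -3.375
v 3.247 -0.105 -2.651
v 3.79 0.485 -2.398
v 2.47 0.855 -3.222
v 3.013 1.445 -2.969
v 3.234 0.899 -3.569
v 3.714 0.305 -3.217
v 2.546 1.035 -2.403
v 3.026 0.441 -2.051
v -1.937 1.813 2.971
v -1.388 1.783 2.968
v -1.883 2.687 3.849
v -1.451 1.981 2.774
v -1.645 2.135 2.633
v -1.917 2.203 2.583
v -2.194 2.166 2.636
v -2.402 2.035 2.779
v -2.486 1.844 2.973
v -2.422 1.645 3.167
v -2.228 1.492 3.308
v -1.957 1.424 3.359
v -1.679 1.461 3.305
v -1.471 1.592 3.162
f 2 1 5
f 2 5 3
f 3 5 6
f 3 6 4
f 5 1 7
f 5 7 6
f 6 7 8
f 6 8 4
f 7 1 9
f 7 9 8
f 8 9 10
f 8 10 4
f 9 1 11
f 9 11 10
f 10 11 12
f 10 12 4
f 11 1 13
f 11 13 12
f 12 13 14
f 12 14 4
f 13 1 15
f 13 15 14
f 14 15 16
f 14 16 4
f 15 1 17
f 15 17 16
f 16 17 18
f 16 18 4
f 17 1 19
f 17 19 18
f 18 19 20
f 18 20 4
f 19 1 21
f 19 21 20
f 20 21 22
f 20 22 4
f 21 1 23
f 21 23 22
f 22 23 24
f 22 24 4
f 23 1 25
f 23 25 24
f 24 25 26
f 24 26 4
f 25 1 27
f 25 27 26
f 26 27 28
f 26 28 4
f 27 1 29
f 27 29 28
f 28 29 30
f 28 30 4
f 29 1 2
f 29 2 30
f 30 2 3
f 30 3 4
f 31 42 36
f 31 36 32
f 31 32 38
f 31 38 41
f 31 41 42
f 32 36 40
f 36 42 35
f 42 41 33
f 41 38 37
f 38 32 39
f 34 40 35
f 34 35 33
f 34 33 37
f 34 37 39
f 34 39 40
f 35 40 36
f 33 35 42
f 37 33 41
f 39 37 38
f 40 39 32
f 44 43 46
f 44 46 45
f 46 43 47
f 46 47 45
f 47 43 48
f 47 48 45
f 48 43 49
f 48 49 45
f 49 43 50
f 49 50 45
f 50 43 51
f 50 51 45
f 51 43 52
f 51 52 45
f 52 43 53
f 52 53 45
f 53 43 54
f 53 54 45
f 54 43 55
f 54 55 45
f 55 43 56
f 55 56 45
f 56 43 44
f 56 44 45



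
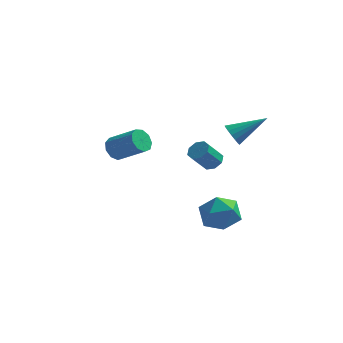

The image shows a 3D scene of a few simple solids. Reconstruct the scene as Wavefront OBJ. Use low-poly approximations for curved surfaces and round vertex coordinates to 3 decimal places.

v 1.608 1.157 1.204
v 2.147 1.264 1.571
v 1.55 0.59 2.643
v 1.012 0.483 2.276
v 1.806 1.635 1.614
v 1.21 0.96 2.686
v 1.35 1.726 1.418
v 0.753 1.051 2.49
v 1.045 1.484 1.096
v 0.448 0.809 2.168
v 1.07 1.05 0.837
v 0.473 0.376 1.909
v 1.41 0.68 0.794
v 0.814 0.005 1.866
v 1.867 0.589 0.99
v 1.27 -0.086 2.062
v 2.172 0.831 1.312
v 1.575 0.156 2.384
v 2.527 1.584 2.98
v 2.902 1.609 2.366
v 4.173 2.396 4.02
v 2.744 1.915 2.378
v 2.535 2.145 2.528
v 2.325 2.246 2.782
v 2.161 2.196 3.081
v 2.081 2.006 3.357
v 2.103 1.719 3.546
v 2.222 1.401 3.606
v 2.41 1.125 3.523
v 2.626 0.954 3.315
v 2.819 0.928 3.03
v 2.944 1.052 2.734
v 2.975 1.297 2.495
v -3.94 2.457 0.661
v -3.668 2 0.09
v -2.109 1.627 1.128
v -2.38 2.083 1.699
v -3.5 2.502 0.018
v -1.941 2.128 1.056
v -3.538 2.982 0.247
v -1.979 2.608 1.285
v -3.763 3.217 0.67
v -2.204 2.843 1.708
v -4.071 3.096 1.088
v -2.512 2.722 2.127
v -4.317 2.676 1.307
v -2.758 2.302 2.345
v -4.387 2.154 1.223
v -2.828 1.78 2.262
v -4.247 1.773 0.876
v -2.688 1.4 1.915
v -3.963 1.713 0.429
v -2.404 1.339 1.467
v 2.168 -0.618 -0.58
v 2.965 -0.611 -1.475
v 2.315 -2.549 -0.465
v 3.112 -2.542 -1.36
v 3.406 -2.083 -0.292
v 3.315 -0.89 -0.363
v 1.965 -2.27 -1.577
v 1.874 -1.077 -1.648
v 2.84 -1.632 -2.091
v 3.73 -1.516 -1.297
v 1.55 -1.644 -0.643
v 2.44 -1.528 0.151
f 2 1 5
f 2 5 3
f 3 5 6
f 3 6 4
f 5 1 7
f 5 7 6
f 6 7 8
f 6 8 4
f 7 1 9
f 7 9 8
f 8 9 10
f 8 10 4
f 9 1 11
f 9 11 10
f 10 11 12
f 10 12 4
f 11 1 13
f 11 13 12
f 12 13 14
f 12 14 4
f 13 1 15
f 13 15 14
f 14 15 16
f 14 16 4
f 15 1 17
f 15 17 16
f 16 17 18
f 16 18 4
f 17 1 2
f 17 2 18
f 18 2 3
f 18 3 4
f 20 19 22
f 20 22 21
f 22 19 23
f 22 23 21
f 23 19 24
f 23 24 21
f 24 19 25
f 24 25 21
f 25 19 26
f 25 26 21
f 26 19 27
f 26 27 21
f 27 19 28
f 27 28 21
f 28 19 29
f 28 29 21
f 29 19 30
f 29 30 21
f 30 19 31
f 30 31 21
f 31 19 32
f 31 32 21
f 32 19 33
f 32 33 21
f 33 19 20
f 33 20 21
f 35 34 38
f 35 38 36
f 36 38 39
f 36 39 37
f 38 34 40
f 38 40 39
f 39 40 41
f 39 41 37
f 40 34 42
f 40 42 41
f 41 42 43
f 41 43 37
f 42 34 44
f 42 44 43
f 43 44 45
f 43 45 37
f 44 34 46
f 44 46 45
f 45 46 47
f 45 47 37
f 46 34 48
f 46 48 47
f 47 48 49
f 47 49 37
f 48 34 50
f 48 50 49
f 49 50 51
f 49 51 37
f 50 34 52
f 50 52 51
f 51 52 53
f 51 53 37
f 52 34 35
f 52 35 53
f 53 35 36
f 53 36 37
f 54 65 59
f 54 59 55
f 54 55 61
f 54 61 64
f 54 64 65
f 55 59 63
f 59 65 58
f 65 64 56
f 64 61 60
f 61 55 62
f 57 63 58
f 57 58 56
f 57 56 60
f 57 60 62
f 57 62 63
f 58 63 59
f 56 58 65
f 60 56 64
f 62 60 61
f 63 62 55



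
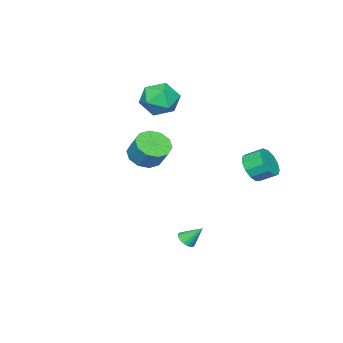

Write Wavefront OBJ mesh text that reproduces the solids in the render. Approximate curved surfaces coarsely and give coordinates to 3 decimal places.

v 1.937 1.942 -3.466
v 2.348 2.298 -3.597
v 1.583 2.678 -2.574
v 2.173 2.375 -3.73
v 1.957 2.377 -3.818
v 1.738 2.303 -3.844
v 1.553 2.167 -3.805
v 1.435 1.992 -3.708
v 1.403 1.808 -3.568
v 1.464 1.648 -3.411
v 1.607 1.538 -3.264
v 1.806 1.497 -3.151
v 2.029 1.534 -3.093
v 2.236 1.641 -3.099
v 2.391 1.8 -3.169
v 2.467 1.984 -3.29
v 2.452 2.16 -3.442
v -3.618 -3 2.243
v -2.661 -2.628 2.88
v -3.699 -4.632 3.32
v -2.742 -4.26 3.957
v -3.801 -3.687 4.066
v -3.751 -2.678 3.401
v -2.609 -4.582 2.799
v -2.559 -3.573 2.134
v -2.037 -3.605 3.224
v -2.773 -3.052 4.007
v -3.587 -4.208 2.193
v -4.323 -3.655 2.976
v -2.959 2.449 -0.18
v -2.076 2.663 0.061
v -2.438 3.526 0.62
v -3.321 3.311 0.38
v -2.173 2.917 -0.393
v -2.534 3.78 0.166
v -2.519 3.023 -0.78
v -2.881 3.885 -0.221
v -3.005 2.946 -0.976
v -3.367 3.809 -0.417
v -3.476 2.711 -0.919
v -3.838 3.574 -0.36
v -3.784 2.393 -0.628
v -4.145 3.256 -0.068
v -3.829 2.093 -0.194
v -4.191 2.956 0.366
v -3.598 1.905 0.244
v -3.96 2.768 0.804
v -3.165 1.89 0.548
v -3.526 2.753 1.108
v -2.666 2.053 0.621
v -3.027 2.915 1.18
v -2.26 2.341 0.439
v -2.622 3.203 0.999
v 2.568 -0.132 2.139
v 3.037 0.5 1.589
v 3.282 1.243 2.651
v 2.812 0.612 3.201
v 2.466 0.661 1.607
v 2.711 1.405 2.67
v 1.934 0.52 1.829
v 2.179 1.263 2.892
v 1.644 0.129 2.169
v 1.889 0.873 3.232
v 1.707 -0.361 2.497
v 1.952 0.383 3.56
v 2.098 -0.763 2.689
v 2.343 -0.02 3.751
v 2.669 -0.925 2.67
v 2.914 -0.181 3.733
v 3.201 -0.783 2.448
v 3.446 -0.04 3.511
v 3.491 -0.393 2.108
v 3.736 0.351 3.171
v 3.428 0.097 1.78
v 3.673 0.841 2.843
f 2 1 4
f 2 4 3
f 4 1 5
f 4 5 3
f 5 1 6
f 5 6 3
f 6 1 7
f 6 7 3
f 7 1 8
f 7 8 3
f 8 1 9
f 8 9 3
f 9 1 10
f 9 10 3
f 10 1 11
f 10 11 3
f 11 1 12
f 11 12 3
f 12 1 13
f 12 13 3
f 13 1 14
f 13 14 3
f 14 1 15
f 14 15 3
f 15 1 16
f 15 16 3
f 16 1 17
f 16 17 3
f 17 1 2
f 17 2 3
f 18 29 23
f 18 23 19
f 18 19 25
f 18 25 28
f 18 28 29
f 19 23 27
f 23 29 22
f 29 28 20
f 28 25 24
f 25 19 26
f 21 27 22
f 21 22 20
f 21 20 24
f 21 24 26
f 21 26 27
f 22 27 23
f 20 22 29
f 24 20 28
f 26 24 25
f 27 26 19
f 31 30 34
f 31 34 32
f 32 34 35
f 32 35 33
f 34 30 36
f 34 36 35
f 35 36 37
f 35 37 33
f 36 30 38
f 36 38 37
f 37 38 39
f 37 39 33
f 38 30 40
f 38 40 39
f 39 40 41
f 39 41 33
f 40 30 42
f 40 42 41
f 41 42 43
f 41 43 33
f 42 30 44
f 42 44 43
f 43 44 45
f 43 45 33
f 44 30 46
f 44 46 45
f 45 46 47
f 45 47 33
f 46 30 48
f 46 48 47
f 47 48 49
f 47 49 33
f 48 30 50
f 48 50 49
f 49 50 51
f 49 51 33
f 50 30 52
f 50 52 51
f 51 52 53
f 51 53 33
f 52 30 31
f 52 31 53
f 53 31 32
f 53 32 33
f 55 54 58
f 55 58 56
f 56 58 59
f 56 59 57
f 58 54 60
f 58 60 59
f 59 60 61
f 59 61 57
f 60 54 62
f 60 62 61
f 61 62 63
f 61 63 57
f 62 54 64
f 62 64 63
f 63 64 65
f 63 65 57
f 64 54 66
f 64 66 65
f 65 66 67
f 65 67 57
f 66 54 68
f 66 68 67
f 67 68 69
f 67 69 57
f 68 54 70
f 68 70 69
f 69 70 71
f 69 71 57
f 70 54 72
f 70 72 71
f 71 72 73
f 71 73 57
f 72 54 74
f 72 74 73
f 73 74 75
f 73 75 57
f 74 54 55
f 74 55 75
f 75 55 56
f 75 56 57



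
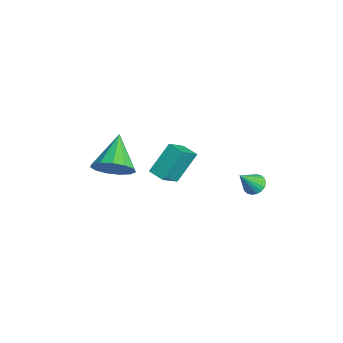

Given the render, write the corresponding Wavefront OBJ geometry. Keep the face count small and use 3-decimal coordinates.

v 1.495 -3.934 -0.482
v 2.183 -3.526 0.198
v -0.015 -3.226 0.622
v 2.082 -3.108 -0.209
v 1.795 -2.952 -0.702
v 1.412 -3.108 -1.125
v 1.056 -3.527 -1.344
v 0.839 -4.074 -1.29
v 0.83 -4.577 -0.979
v 1.032 -4.876 -0.51
v 1.381 -4.876 -0.032
v 1.767 -4.577 0.302
v 2.066 -4.074 0.388
v 1.037 -1.443 -1.723
v 1.725 -2.319 -0.842
v 0.629 -0.384 -0.352
v 1.317 -1.26 0.529
v 1.763 -1 -1.849
v 2.451 -1.876 -0.968
v 1.355 0.059 -0.478
v 2.043 -0.817 0.403
v 3.15 2.23 -1.69
v 3.619 2.566 -1.566
v 3.45 1.41 -0.61
v 3.427 2.679 -1.427
v 3.181 2.704 -1.34
v 2.928 2.634 -1.322
v 2.719 2.485 -1.377
v 2.596 2.285 -1.495
v 2.582 2.074 -1.651
v 2.68 1.895 -1.815
v 2.872 1.781 -1.954
v 3.118 1.757 -2.041
v 3.371 1.826 -2.059
v 3.58 1.975 -2.004
v 3.703 2.175 -1.886
v 3.717 2.386 -1.73
f 2 1 4
f 2 4 3
f 4 1 5
f 4 5 3
f 5 1 6
f 5 6 3
f 6 1 7
f 6 7 3
f 7 1 8
f 7 8 3
f 8 1 9
f 8 9 3
f 9 1 10
f 9 10 3
f 10 1 11
f 10 11 3
f 11 1 12
f 11 12 3
f 12 1 13
f 12 13 3
f 13 1 2
f 13 2 3
f 15 17 14
f 18 15 14
f 14 17 16
f 16 18 14
f 15 21 17
f 19 15 18
f 19 21 15
f 17 21 16
f 20 18 16
f 16 21 20
f 20 19 18
f 21 19 20
f 23 22 25
f 23 25 24
f 25 22 26
f 25 26 24
f 26 22 27
f 26 27 24
f 27 22 28
f 27 28 24
f 28 22 29
f 28 29 24
f 29 22 30
f 29 30 24
f 30 22 31
f 30 31 24
f 31 22 32
f 31 32 24
f 32 22 33
f 32 33 24
f 33 22 34
f 33 34 24
f 34 22 35
f 34 35 24
f 35 22 36
f 35 36 24
f 36 22 37
f 36 37 24
f 37 22 23
f 37 23 24



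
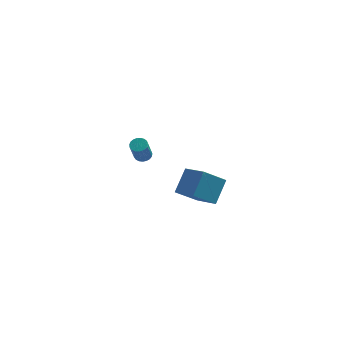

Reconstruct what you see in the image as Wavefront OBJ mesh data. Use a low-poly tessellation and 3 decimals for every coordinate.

v -3.035 3.663 -4.163
v -2.523 3.675 -4.075
v -2.732 2.99 -2.768
v -3.245 2.977 -2.857
v -2.588 3.862 -3.987
v -2.798 3.176 -2.681
v -2.731 4.014 -3.93
v -2.94 3.329 -2.624
v -2.926 4.105 -3.913
v -3.135 3.42 -2.607
v -3.14 4.12 -3.94
v -3.349 3.435 -2.633
v -3.336 4.056 -4.005
v -3.545 3.371 -2.698
v -3.48 3.924 -4.097
v -3.689 3.239 -2.791
v -3.547 3.747 -4.201
v -3.756 3.061 -2.895
v -3.526 3.555 -4.298
v -3.735 2.869 -2.992
v -3.42 3.381 -4.372
v -3.629 2.696 -3.066
v -3.247 3.257 -4.41
v -3.456 2.571 -3.104
v -3.038 3.202 -4.405
v -3.247 2.517 -3.099
v -2.828 3.227 -4.358
v -3.037 2.542 -3.052
v -2.654 3.328 -4.278
v -2.864 2.643 -2.971
v -2.546 3.486 -4.177
v -2.756 2.801 -2.871
v -1.142 -3.677 -1.901
v -0.618 -2.67 -0.787
v 0.006 -3.173 -2.896
v 0.53 -2.167 -1.782
v -0.19 -4.773 -1.358
v 0.334 -3.767 -0.244
v 0.958 -4.27 -2.353
v 1.482 -3.263 -1.239
f 2 1 5
f 2 5 3
f 3 5 6
f 3 6 4
f 5 1 7
f 5 7 6
f 6 7 8
f 6 8 4
f 7 1 9
f 7 9 8
f 8 9 10
f 8 10 4
f 9 1 11
f 9 11 10
f 10 11 12
f 10 12 4
f 11 1 13
f 11 13 12
f 12 13 14
f 12 14 4
f 13 1 15
f 13 15 14
f 14 15 16
f 14 16 4
f 15 1 17
f 15 17 16
f 16 17 18
f 16 18 4
f 17 1 19
f 17 19 18
f 18 19 20
f 18 20 4
f 19 1 21
f 19 21 20
f 20 21 22
f 20 22 4
f 21 1 23
f 21 23 22
f 22 23 24
f 22 24 4
f 23 1 25
f 23 25 24
f 24 25 26
f 24 26 4
f 25 1 27
f 25 27 26
f 26 27 28
f 26 28 4
f 27 1 29
f 27 29 28
f 28 29 30
f 28 30 4
f 29 1 31
f 29 31 30
f 30 31 32
f 30 32 4
f 31 1 2
f 31 2 32
f 32 2 3
f 32 3 4
f 34 36 33
f 37 34 33
f 33 36 35
f 35 37 33
f 34 40 36
f 38 34 37
f 38 40 34
f 36 40 35
f 39 37 35
f 35 40 39
f 39 38 37
f 40 38 39



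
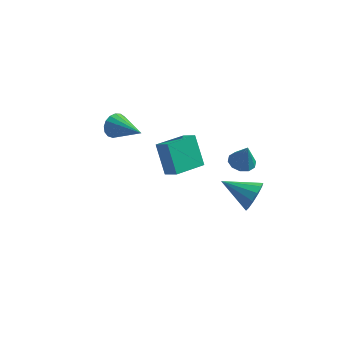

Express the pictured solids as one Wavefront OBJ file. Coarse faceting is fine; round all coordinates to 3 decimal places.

v 3.155 2.716 -2.978
v 3.517 3.293 -2.288
v 1.325 2.984 -2.242
v 3.394 3.617 -2.71
v 3.195 3.655 -3.218
v 2.984 3.395 -3.65
v 2.826 2.919 -3.868
v 2.773 2.379 -3.804
v 2.841 1.946 -3.477
v 3.008 1.757 -2.993
v 3.222 1.873 -2.503
v 3.415 2.257 -2.165
v 3.525 2.786 -2.084
v -1.4 -0.739 4.162
v -0.723 -1.182 4.75
v -0.259 0.574 3.836
v 0.418 0.131 4.424
v -0.758 -1.651 2.736
v -0.081 -2.094 3.324
v 0.383 -0.338 2.41
v 1.06 -0.781 2.998
v 2.421 2.817 -0.112
v 2.841 3.448 -0.161
v 2.719 2.723 1.252
v 2.401 3.574 -0.056
v 1.968 3.411 0.027
v 1.709 3.021 0.057
v 1.721 2.552 0.023
v 2.001 2.185 -0.064
v 2.441 2.059 -0.169
v 2.874 2.222 -0.252
v 3.133 2.613 -0.282
v 3.121 3.081 -0.247
v -4.523 3.833 0.693
v -4.136 3.937 0.024
v -2.877 2.687 1.467
v -4.032 4.228 0.234
v -4.04 4.429 0.549
v -4.16 4.493 0.897
v -4.362 4.405 1.198
v -4.601 4.187 1.384
v -4.823 3.888 1.411
v -4.975 3.576 1.274
v -5.024 3.323 1.004
v -4.959 3.187 0.663
v -4.793 3.199 0.328
v -4.566 3.356 0.077
v -4.329 3.623 -0.032
f 2 1 4
f 2 4 3
f 4 1 5
f 4 5 3
f 5 1 6
f 5 6 3
f 6 1 7
f 6 7 3
f 7 1 8
f 7 8 3
f 8 1 9
f 8 9 3
f 9 1 10
f 9 10 3
f 10 1 11
f 10 11 3
f 11 1 12
f 11 12 3
f 12 1 13
f 12 13 3
f 13 1 2
f 13 2 3
f 15 17 14
f 18 15 14
f 14 17 16
f 16 18 14
f 15 21 17
f 19 15 18
f 19 21 15
f 17 21 16
f 20 18 16
f 16 21 20
f 20 19 18
f 21 19 20
f 23 22 25
f 23 25 24
f 25 22 26
f 25 26 24
f 26 22 27
f 26 27 24
f 27 22 28
f 27 28 24
f 28 22 29
f 28 29 24
f 29 22 30
f 29 30 24
f 30 22 31
f 30 31 24
f 31 22 32
f 31 32 24
f 32 22 33
f 32 33 24
f 33 22 23
f 33 23 24
f 35 34 37
f 35 37 36
f 37 34 38
f 37 38 36
f 38 34 39
f 38 39 36
f 39 34 40
f 39 40 36
f 40 34 41
f 40 41 36
f 41 34 42
f 41 42 36
f 42 34 43
f 42 43 36
f 43 34 44
f 43 44 36
f 44 34 45
f 44 45 36
f 45 34 46
f 45 46 36
f 46 34 47
f 46 47 36
f 47 34 48
f 47 48 36
f 48 34 35
f 48 35 36



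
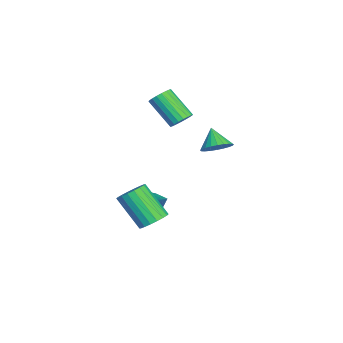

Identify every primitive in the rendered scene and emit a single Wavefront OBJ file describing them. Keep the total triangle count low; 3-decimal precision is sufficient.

v -1.128 0.776 2.743
v -0.599 0.889 3.171
v -1.463 -0.262 4.545
v -1.992 -0.376 4.117
v -0.793 1.117 3.24
v -1.657 -0.034 4.614
v -1.053 1.278 3.21
v -1.917 0.126 4.585
v -1.328 1.338 3.088
v -2.192 0.187 4.463
v -1.564 1.288 2.898
v -2.428 0.137 4.272
v -1.713 1.135 2.677
v -2.577 -0.016 4.051
v -1.746 0.912 2.469
v -2.61 -0.239 3.843
v -1.657 0.662 2.315
v -2.521 -0.489 3.689
v -1.463 0.434 2.246
v -2.327 -0.717 3.62
v -1.203 0.274 2.275
v -2.067 -0.878 3.65
v -0.928 0.213 2.397
v -1.792 -0.938 3.772
v -0.692 0.263 2.588
v -1.556 -0.888 3.962
v -0.543 0.416 2.809
v -1.407 -0.735 4.183
v -0.51 0.639 3.017
v -1.374 -0.512 4.391
v 3.22 -0.449 -2.051
v 3.656 0.02 -1.507
v 2.855 -1.161 0.154
v 2.42 -1.631 -0.389
v 3.331 0.203 -1.533
v 2.53 -0.978 0.128
v 2.984 0.257 -1.662
v 2.183 -0.924 -0.001
v 2.684 0.171 -1.868
v 1.883 -1.01 -0.207
v 2.49 -0.038 -2.11
v 1.69 -1.219 -0.449
v 2.441 -0.328 -2.34
v 1.641 -1.51 -0.679
v 2.546 -0.643 -2.513
v 1.746 -1.824 -0.852
v 2.785 -0.919 -2.594
v 1.984 -2.1 -0.933
v 3.11 -1.102 -2.568
v 2.309 -2.283 -0.907
v 3.457 -1.156 -2.439
v 2.656 -2.337 -0.778
v 3.757 -1.07 -2.233
v 2.956 -2.251 -0.572
v 3.95 -0.861 -1.991
v 3.15 -2.042 -0.33
v 3.999 -0.57 -1.761
v 3.199 -1.752 -0.1
v 3.894 -0.256 -1.588
v 3.094 -1.437 0.073
v -0.735 2.591 1.024
v -0.049 2.292 1.487
v -1.545 2.269 2.016
v -0.059 2.621 1.586
v -0.171 2.945 1.6
v -0.37 3.215 1.526
v -0.624 3.39 1.375
v -0.895 3.444 1.171
v -1.141 3.368 0.945
v -1.326 3.173 0.731
v -1.421 2.89 0.561
v -1.412 2.562 0.462
v -1.299 2.237 0.449
v -1.101 1.967 0.523
v -0.847 1.792 0.673
v -0.576 1.738 0.877
v -0.329 1.815 1.103
v -0.144 2.009 1.318
v -0.663 -0.854 -3.212
v -0.105 -1.302 -3.495
v 0.763 0.114 -1.928
v -0.117 -0.949 -3.747
v -0.303 -0.566 -3.829
v -0.604 -0.274 -3.715
v -0.923 -0.166 -3.442
v -1.16 -0.277 -3.096
v -1.239 -0.571 -2.787
v -1.135 -0.955 -2.613
v -0.882 -1.306 -2.629
v -0.559 -1.514 -2.831
v -0.269 -1.513 -3.154
f 2 1 5
f 2 5 3
f 3 5 6
f 3 6 4
f 5 1 7
f 5 7 6
f 6 7 8
f 6 8 4
f 7 1 9
f 7 9 8
f 8 9 10
f 8 10 4
f 9 1 11
f 9 11 10
f 10 11 12
f 10 12 4
f 11 1 13
f 11 13 12
f 12 13 14
f 12 14 4
f 13 1 15
f 13 15 14
f 14 15 16
f 14 16 4
f 15 1 17
f 15 17 16
f 16 17 18
f 16 18 4
f 17 1 19
f 17 19 18
f 18 19 20
f 18 20 4
f 19 1 21
f 19 21 20
f 20 21 22
f 20 22 4
f 21 1 23
f 21 23 22
f 22 23 24
f 22 24 4
f 23 1 25
f 23 25 24
f 24 25 26
f 24 26 4
f 25 1 27
f 25 27 26
f 26 27 28
f 26 28 4
f 27 1 29
f 27 29 28
f 28 29 30
f 28 30 4
f 29 1 2
f 29 2 30
f 30 2 3
f 30 3 4
f 32 31 35
f 32 35 33
f 33 35 36
f 33 36 34
f 35 31 37
f 35 37 36
f 36 37 38
f 36 38 34
f 37 31 39
f 37 39 38
f 38 39 40
f 38 40 34
f 39 31 41
f 39 41 40
f 40 41 42
f 40 42 34
f 41 31 43
f 41 43 42
f 42 43 44
f 42 44 34
f 43 31 45
f 43 45 44
f 44 45 46
f 44 46 34
f 45 31 47
f 45 47 46
f 46 47 48
f 46 48 34
f 47 31 49
f 47 49 48
f 48 49 50
f 48 50 34
f 49 31 51
f 49 51 50
f 50 51 52
f 50 52 34
f 51 31 53
f 51 53 52
f 52 53 54
f 52 54 34
f 53 31 55
f 53 55 54
f 54 55 56
f 54 56 34
f 55 31 57
f 55 57 56
f 56 57 58
f 56 58 34
f 57 31 59
f 57 59 58
f 58 59 60
f 58 60 34
f 59 31 32
f 59 32 60
f 60 32 33
f 60 33 34
f 62 61 64
f 62 64 63
f 64 61 65
f 64 65 63
f 65 61 66
f 65 66 63
f 66 61 67
f 66 67 63
f 67 61 68
f 67 68 63
f 68 61 69
f 68 69 63
f 69 61 70
f 69 70 63
f 70 61 71
f 70 71 63
f 71 61 72
f 71 72 63
f 72 61 73
f 72 73 63
f 73 61 74
f 73 74 63
f 74 61 75
f 74 75 63
f 75 61 76
f 75 76 63
f 76 61 77
f 76 77 63
f 77 61 78
f 77 78 63
f 78 61 62
f 78 62 63
f 80 79 82
f 80 82 81
f 82 79 83
f 82 83 81
f 83 79 84
f 83 84 81
f 84 79 85
f 84 85 81
f 85 79 86
f 85 86 81
f 86 79 87
f 86 87 81
f 87 79 88
f 87 88 81
f 88 79 89
f 88 89 81
f 89 79 90
f 89 90 81
f 90 79 91
f 90 91 81
f 91 79 80
f 91 80 81



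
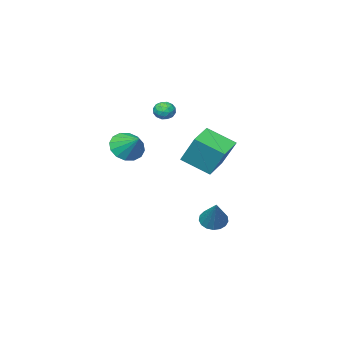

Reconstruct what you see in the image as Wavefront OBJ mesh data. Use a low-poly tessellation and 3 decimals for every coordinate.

v -0.157 2.985 -2.536
v 0.448 3.131 -2.954
v 0.657 4.115 -0.964
v 0.223 3.4 -3.031
v -0.089 3.574 -2.995
v -0.416 3.613 -2.853
v -0.684 3.508 -2.639
v -0.832 3.283 -2.401
v -0.824 2.99 -2.194
v -0.664 2.696 -2.065
v -0.388 2.468 -2.044
v -0.059 2.358 -2.136
v 0.248 2.392 -2.319
v 0.462 2.562 -2.552
v 0.534 2.828 -2.781
v -2.929 -3.544 2.405
v -2.503 -3.323 2.861
v -2.837 -4.537 2.799
v -2.411 -4.316 3.255
v -3.049 -4.142 3.287
v -3.106 -3.528 3.043
v -2.234 -4.332 2.617
v -2.291 -3.718 2.373
v -2.073 -3.81 2.992
v -2.577 -3.693 3.406
v -2.763 -4.167 2.254
v -3.267 -4.05 2.668
v -2.724 -3.347 2.598
v -2.616 -4.513 3.062
v -2.991 -4.411 3.08
v -2.74 -4.281 3.348
v -3.079 -3.467 2.705
v -2.828 -3.337 2.973
v -3.149 -3.818 3.224
v -2.512 -4.523 2.687
v -2.261 -4.393 2.955
v -2.6 -3.579 2.312
v -2.349 -3.449 2.58
v -2.191 -4.042 2.436
v -2.221 -3.503 2.944
v -2.167 -4.086 3.175
v -2.063 -4.096 2.8
v -2.096 -3.735 2.657
v -2.517 -3.434 3.187
v -2.463 -4.017 3.419
v -2.838 -3.915 3.437
v -2.872 -3.554 3.294
v -2.265 -3.72 3.264
v -2.877 -3.843 2.241
v -2.823 -4.426 2.473
v -2.468 -4.306 2.366
v -2.502 -3.945 2.223
v -3.173 -3.774 2.485
v -3.119 -4.357 2.716
v -3.244 -4.125 3.003
v -3.277 -3.764 2.86
v -3.075 -4.14 2.396
v 2.801 -0.263 2.323
v 3.274 -0.811 2.983
v 2.979 0.943 3.197
v 3.636 -0.639 2.672
v 3.774 -0.366 2.267
v 3.652 -0.065 1.877
v 3.301 0.183 1.607
v 2.817 0.311 1.528
v 2.328 0.286 1.663
v 1.966 0.113 1.974
v 1.828 -0.16 2.378
v 1.951 -0.461 2.768
v 2.301 -0.708 3.038
v 2.786 -0.837 3.117
v -3.583 -2.658 0.186
v -3.641 -1.579 1.929
v -4.45 -1.243 -0.719
v -4.509 -0.165 1.024
v -2.171 -2.015 -0.164
v -2.23 -0.937 1.579
v -3.039 -0.601 -1.069
v -3.097 0.478 0.674
f 2 1 4
f 2 4 3
f 4 1 5
f 4 5 3
f 5 1 6
f 5 6 3
f 6 1 7
f 6 7 3
f 7 1 8
f 7 8 3
f 8 1 9
f 8 9 3
f 9 1 10
f 9 10 3
f 10 1 11
f 10 11 3
f 11 1 12
f 11 12 3
f 12 1 13
f 12 13 3
f 13 1 14
f 13 14 3
f 14 1 15
f 14 15 3
f 15 1 2
f 15 2 3
f 16 53 32
f 53 27 56
f 32 56 21
f 53 56 32
f 16 32 28
f 32 21 33
f 28 33 17
f 32 33 28
f 16 28 37
f 28 17 38
f 37 38 23
f 28 38 37
f 16 37 49
f 37 23 52
f 49 52 26
f 37 52 49
f 16 49 53
f 49 26 57
f 53 57 27
f 49 57 53
f 17 33 44
f 33 21 47
f 44 47 25
f 33 47 44
f 21 56 34
f 56 27 55
f 34 55 20
f 56 55 34
f 27 57 54
f 57 26 50
f 54 50 18
f 57 50 54
f 26 52 51
f 52 23 39
f 51 39 22
f 52 39 51
f 23 38 43
f 38 17 40
f 43 40 24
f 38 40 43
f 19 45 31
f 45 25 46
f 31 46 20
f 45 46 31
f 19 31 29
f 31 20 30
f 29 30 18
f 31 30 29
f 19 29 36
f 29 18 35
f 36 35 22
f 29 35 36
f 19 36 41
f 36 22 42
f 41 42 24
f 36 42 41
f 19 41 45
f 41 24 48
f 45 48 25
f 41 48 45
f 20 46 34
f 46 25 47
f 34 47 21
f 46 47 34
f 18 30 54
f 30 20 55
f 54 55 27
f 30 55 54
f 22 35 51
f 35 18 50
f 51 50 26
f 35 50 51
f 24 42 43
f 42 22 39
f 43 39 23
f 42 39 43
f 25 48 44
f 48 24 40
f 44 40 17
f 48 40 44
f 59 58 61
f 59 61 60
f 61 58 62
f 61 62 60
f 62 58 63
f 62 63 60
f 63 58 64
f 63 64 60
f 64 58 65
f 64 65 60
f 65 58 66
f 65 66 60
f 66 58 67
f 66 67 60
f 67 58 68
f 67 68 60
f 68 58 69
f 68 69 60
f 69 58 70
f 69 70 60
f 70 58 71
f 70 71 60
f 71 58 59
f 71 59 60
f 73 75 72
f 76 73 72
f 72 75 74
f 74 76 72
f 73 79 75
f 77 73 76
f 77 79 73
f 75 79 74
f 78 76 74
f 74 79 78
f 78 77 76
f 79 77 78

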